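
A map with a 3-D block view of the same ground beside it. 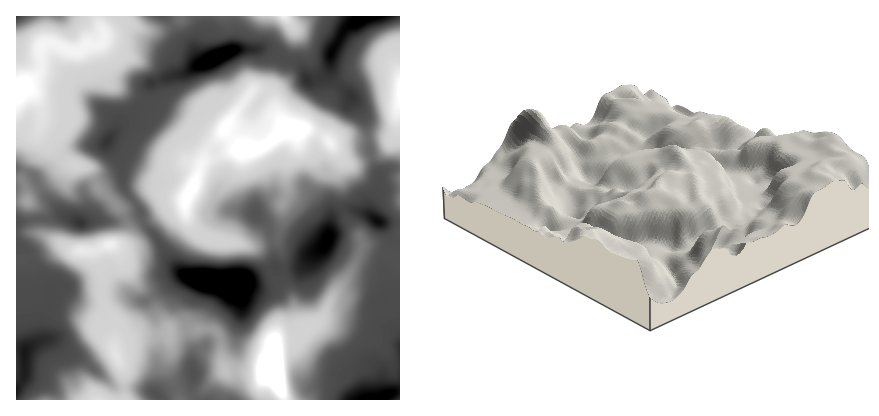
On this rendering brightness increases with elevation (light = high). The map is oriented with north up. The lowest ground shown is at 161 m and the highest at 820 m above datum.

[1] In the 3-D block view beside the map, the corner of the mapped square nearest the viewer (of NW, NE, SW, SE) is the NE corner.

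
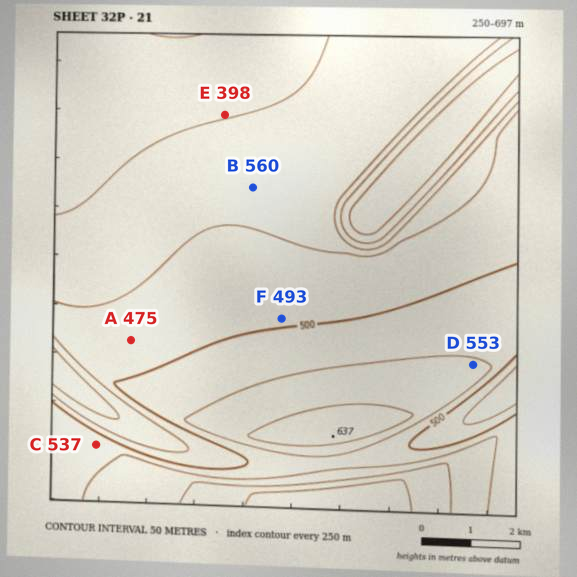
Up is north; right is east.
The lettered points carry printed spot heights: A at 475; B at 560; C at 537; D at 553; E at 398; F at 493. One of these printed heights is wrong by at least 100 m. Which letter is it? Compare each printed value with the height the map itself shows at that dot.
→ B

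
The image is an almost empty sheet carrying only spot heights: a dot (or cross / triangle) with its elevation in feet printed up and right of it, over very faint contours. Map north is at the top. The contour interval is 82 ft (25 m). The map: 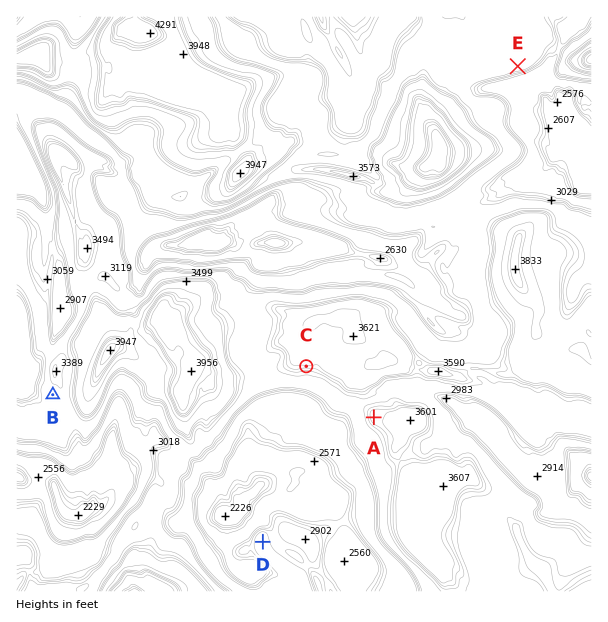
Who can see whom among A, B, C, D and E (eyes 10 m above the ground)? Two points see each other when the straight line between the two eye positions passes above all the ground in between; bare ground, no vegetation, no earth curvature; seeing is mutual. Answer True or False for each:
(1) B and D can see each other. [False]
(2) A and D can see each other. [True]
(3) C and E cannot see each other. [True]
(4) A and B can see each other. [False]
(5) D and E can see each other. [False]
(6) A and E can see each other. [False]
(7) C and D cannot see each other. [False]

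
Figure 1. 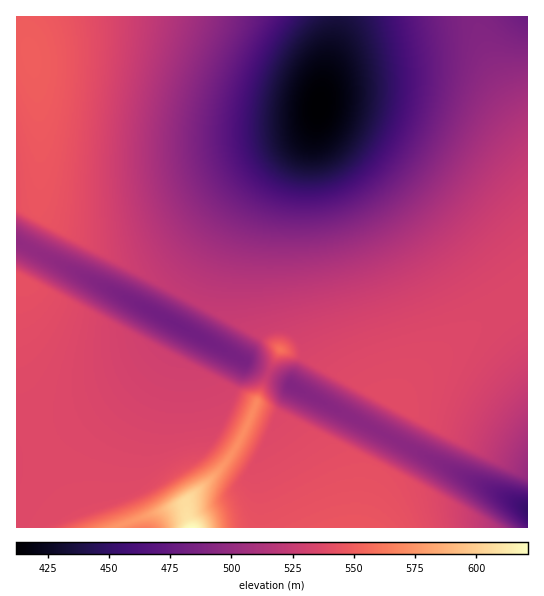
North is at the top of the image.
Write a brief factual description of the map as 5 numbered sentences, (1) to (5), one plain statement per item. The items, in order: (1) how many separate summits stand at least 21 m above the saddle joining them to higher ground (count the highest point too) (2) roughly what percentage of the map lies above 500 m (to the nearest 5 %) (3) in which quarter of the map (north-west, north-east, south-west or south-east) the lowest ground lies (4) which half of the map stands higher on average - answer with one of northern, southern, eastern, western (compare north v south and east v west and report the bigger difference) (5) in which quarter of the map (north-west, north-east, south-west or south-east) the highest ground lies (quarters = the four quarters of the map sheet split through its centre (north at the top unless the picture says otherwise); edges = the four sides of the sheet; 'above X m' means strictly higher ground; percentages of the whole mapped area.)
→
(1) 3 summits rise at least 21 m above their surroundings.
(2) Roughly 70 % of the ground is higher than 500 m.
(3) Look to the north-east quarter for the lowest ground.
(4) On average the southern half of the map is the higher ground.
(5) The highest ground is in the south-west quarter.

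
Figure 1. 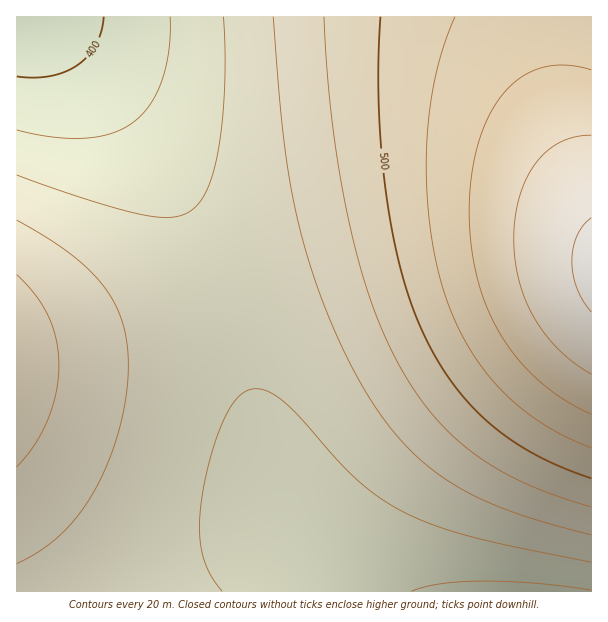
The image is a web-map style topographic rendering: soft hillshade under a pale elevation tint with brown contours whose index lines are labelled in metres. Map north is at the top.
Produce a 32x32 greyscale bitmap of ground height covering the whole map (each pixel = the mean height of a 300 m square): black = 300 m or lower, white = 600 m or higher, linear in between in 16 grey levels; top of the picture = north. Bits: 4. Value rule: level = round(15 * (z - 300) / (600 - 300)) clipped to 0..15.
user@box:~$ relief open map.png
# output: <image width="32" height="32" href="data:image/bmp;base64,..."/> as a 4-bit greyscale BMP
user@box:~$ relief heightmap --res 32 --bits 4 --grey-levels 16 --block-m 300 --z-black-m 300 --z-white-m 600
<image width="32" height="32" href="data:image/bmp;base64,Qk12AgAAAAAAAHYAAAAoAAAAIAAAACAAAAABAAQAAAAAAAACAAATCwAAEwsAABAAAAAAAAAAAAAAABEREQAiIiIAMzMzAERERABVVVUAZmZmAHd3dwCIiIgAmZmZAKqqqgC7u7sAzMzMAN3d3QDu7u4A////AIiIh3d3d3d3dmZmZmZmZmaIiIh3d3d3d3ZmZmZmZnd3iIiId3d3d3d3Znd3d3d3d4iIiHd3d3d3d3d3d3d3iIiIiIiHd3d3d3d3d3d4iIiZmIiIh3d3d3d3d3d4iImZmZmIiId3d3d3d3d4iImZmqqZmIiId3d3d3d3iIiZmqqrmZiIiHd3d3d3eIiJmaqru5mZiIh3d3d3d3iImZqqu7yZmYiId3d3d3eIiZmqu7zMmZmIiId3d3d4iImaqrvMzamZiIiHd3d3eIiZmqu8zN2ZmYiIh3d3d4iImaq7zM3dmZmIiId3d3eIiZqqu8zd3pmZiIh3d3d4iImaq7zN3e6ZmIiId3d3eIiZmqu8zd3umYiIh3d3d4iImaqrvM3e7piIiHd3d3eIiJmqu8zN3u6IiId3d3d3iImZqrvM3d7uiId3d3d3d4iJmaq7zN3e7od3d3d3d3iIiZmqu8zd3e53d3d3d3d4iImaqrvMzd3ud3dmd3d3eIiJmqq7zM3d3WZmZmZ3d3iImZqqu8zN3d1mZmZmZ3d4iJmaqrvMzN3dZmZmZmZ3eIiZmqq7vMzN3VVVVmZmd3iImZqqu7zMzMxVVVVmZnd4iJmaqru8zMzMVVVVZmZ3eIiZmqq7u8zMzFVVVVZmd3iImZqqu7u8zMxFVVVWZnd4iJmaqru7u8zL"/>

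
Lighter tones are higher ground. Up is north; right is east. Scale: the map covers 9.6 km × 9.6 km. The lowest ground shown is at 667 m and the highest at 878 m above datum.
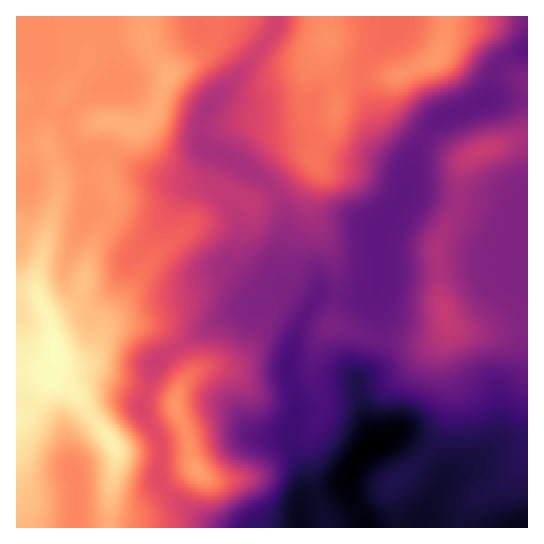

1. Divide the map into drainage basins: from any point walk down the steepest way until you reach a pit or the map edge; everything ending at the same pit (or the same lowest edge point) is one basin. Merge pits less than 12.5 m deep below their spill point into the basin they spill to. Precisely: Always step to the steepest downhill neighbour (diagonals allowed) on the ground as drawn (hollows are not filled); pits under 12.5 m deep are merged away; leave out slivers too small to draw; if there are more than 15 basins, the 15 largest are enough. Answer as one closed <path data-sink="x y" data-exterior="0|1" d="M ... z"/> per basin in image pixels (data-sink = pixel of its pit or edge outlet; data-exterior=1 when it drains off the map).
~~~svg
<path data-sink="373 445" data-exterior="0" d="M527 16l-511 1 0 401 2 1 9-8 24-38 29 25 12 20 20 24 4 8 0 15-7 38 0 25 419-1z"/><path data-sink="75 527" data-exterior="1" d="M51 373l-24 38-11 8 0 108 91 1 4-38 5-25-1-19-23-28-12-20z"/>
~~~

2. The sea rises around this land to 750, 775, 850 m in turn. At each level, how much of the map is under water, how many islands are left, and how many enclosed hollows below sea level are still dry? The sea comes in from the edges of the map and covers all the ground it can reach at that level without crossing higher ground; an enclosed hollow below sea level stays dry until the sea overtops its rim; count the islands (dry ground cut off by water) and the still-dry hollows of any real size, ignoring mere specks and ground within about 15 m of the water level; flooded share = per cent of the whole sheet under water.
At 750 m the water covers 34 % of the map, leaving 0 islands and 0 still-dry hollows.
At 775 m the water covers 48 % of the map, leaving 0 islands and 0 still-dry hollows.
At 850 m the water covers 93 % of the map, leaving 0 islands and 0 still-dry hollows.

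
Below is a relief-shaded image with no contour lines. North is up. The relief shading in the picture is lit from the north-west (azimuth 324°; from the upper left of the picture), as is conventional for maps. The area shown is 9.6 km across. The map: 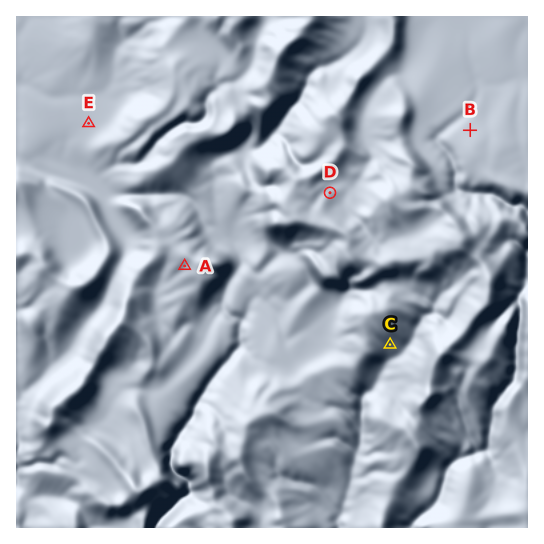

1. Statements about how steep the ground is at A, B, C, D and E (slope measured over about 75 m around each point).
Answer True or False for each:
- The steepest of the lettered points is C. True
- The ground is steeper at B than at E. True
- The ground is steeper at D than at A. False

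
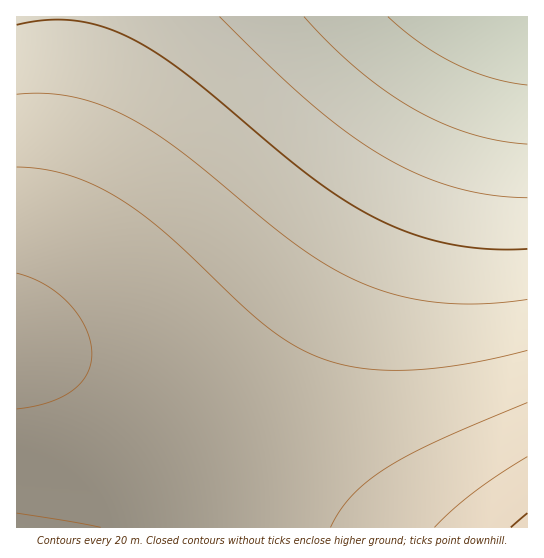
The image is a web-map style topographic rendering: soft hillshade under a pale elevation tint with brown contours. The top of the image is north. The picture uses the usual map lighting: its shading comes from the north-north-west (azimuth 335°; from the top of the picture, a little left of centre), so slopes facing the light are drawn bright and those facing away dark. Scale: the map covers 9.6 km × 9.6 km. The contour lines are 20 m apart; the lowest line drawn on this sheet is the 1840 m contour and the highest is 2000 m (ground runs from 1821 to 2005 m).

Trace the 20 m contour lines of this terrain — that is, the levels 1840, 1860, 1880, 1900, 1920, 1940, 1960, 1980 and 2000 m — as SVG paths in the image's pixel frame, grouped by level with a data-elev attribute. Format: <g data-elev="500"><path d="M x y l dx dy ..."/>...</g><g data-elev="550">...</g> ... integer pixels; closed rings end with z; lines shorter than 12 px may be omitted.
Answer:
<g data-elev="1840"><path d="M527 85l-36-7-36-14-34-21-33-26"/></g><g data-elev="1860"><path d="M527 144l-29-4-28-6-28-11-29-14-27-18-28-21-28-25-26-28"/></g><g data-elev="1880"><path d="M527 198l-37-3-36-8-36-13-35-18-34-22-37-29-40-36-52-52"/></g><g data-elev="1900"><path d="M527 249l-41 0-40-6-39-11-37-17-31-18-33-24-129-106-30-20-26-14-26-8-25-5-25 0-28 5"/></g><g data-elev="1920"><path d="M527 299l-44 5-41-1-39-6-36-12-32-15-33-21-32-24-86-71-26-19-25-15-30-14-28-9-29-4-29 1"/></g><g data-elev="1940"><path d="M17 513l84 14"/><path d="M527 350l-62 14-55 6-47-2-21-3-19-6-29-14-28-19-25-22-73-69-24-20-23-15-27-15-25-10-26-6-26-2"/></g><g data-elev="1960"><path d="M17 409l32-7 13-5 11-7 8-7 6-9 4-9 1-11-2-12-4-13-7-12-9-12-11-11-13-9-14-7-15-5"/><path d="M527 403l-89 38-51 26-19 14-16 14-12 15-9 17"/></g><g data-elev="1980"><path d="M527 457l-54 36-21 17-18 17"/></g><g data-elev="2000"><path d="M527 513l-16 14"/></g>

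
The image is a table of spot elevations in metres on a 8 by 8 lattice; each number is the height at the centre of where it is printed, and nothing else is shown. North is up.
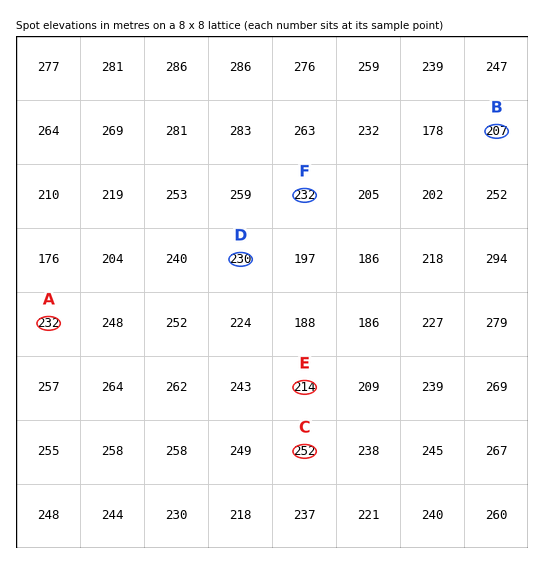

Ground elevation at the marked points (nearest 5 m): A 230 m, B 205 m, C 250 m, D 230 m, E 215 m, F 230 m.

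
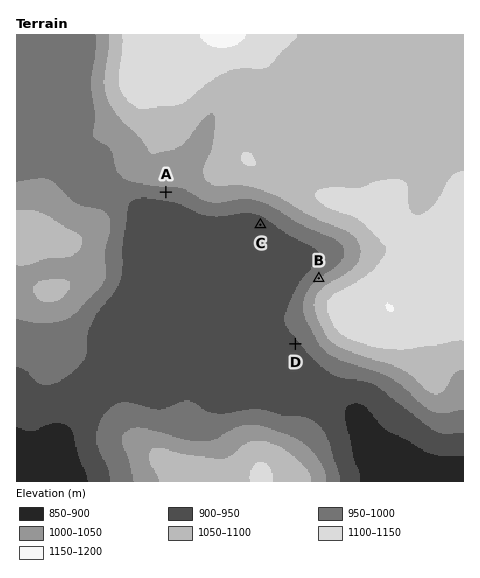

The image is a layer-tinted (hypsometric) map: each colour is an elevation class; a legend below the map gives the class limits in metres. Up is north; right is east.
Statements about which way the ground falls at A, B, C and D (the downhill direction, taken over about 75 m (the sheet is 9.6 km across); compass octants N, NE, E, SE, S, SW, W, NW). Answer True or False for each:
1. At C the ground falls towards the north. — False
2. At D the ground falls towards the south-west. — True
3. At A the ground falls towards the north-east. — False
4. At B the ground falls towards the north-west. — True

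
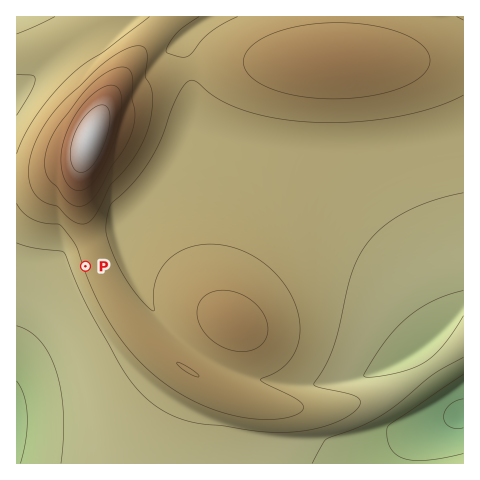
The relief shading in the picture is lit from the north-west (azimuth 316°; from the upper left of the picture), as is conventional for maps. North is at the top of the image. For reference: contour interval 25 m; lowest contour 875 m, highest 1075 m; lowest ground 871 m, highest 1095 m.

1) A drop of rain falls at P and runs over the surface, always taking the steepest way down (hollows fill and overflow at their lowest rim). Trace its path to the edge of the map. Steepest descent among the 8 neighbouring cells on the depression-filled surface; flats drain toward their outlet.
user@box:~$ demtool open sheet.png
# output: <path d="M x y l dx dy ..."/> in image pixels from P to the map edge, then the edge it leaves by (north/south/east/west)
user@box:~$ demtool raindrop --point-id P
<path d="M85 266l-18 0-40 40-3 17-3 5 0 4-4 10"/>
exit: west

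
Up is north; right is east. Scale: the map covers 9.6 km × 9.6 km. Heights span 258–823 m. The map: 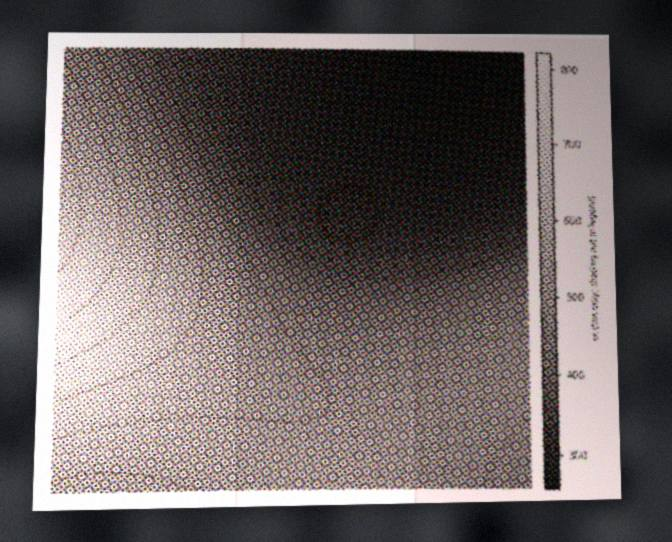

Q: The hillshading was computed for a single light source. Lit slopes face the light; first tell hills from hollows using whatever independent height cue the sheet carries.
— S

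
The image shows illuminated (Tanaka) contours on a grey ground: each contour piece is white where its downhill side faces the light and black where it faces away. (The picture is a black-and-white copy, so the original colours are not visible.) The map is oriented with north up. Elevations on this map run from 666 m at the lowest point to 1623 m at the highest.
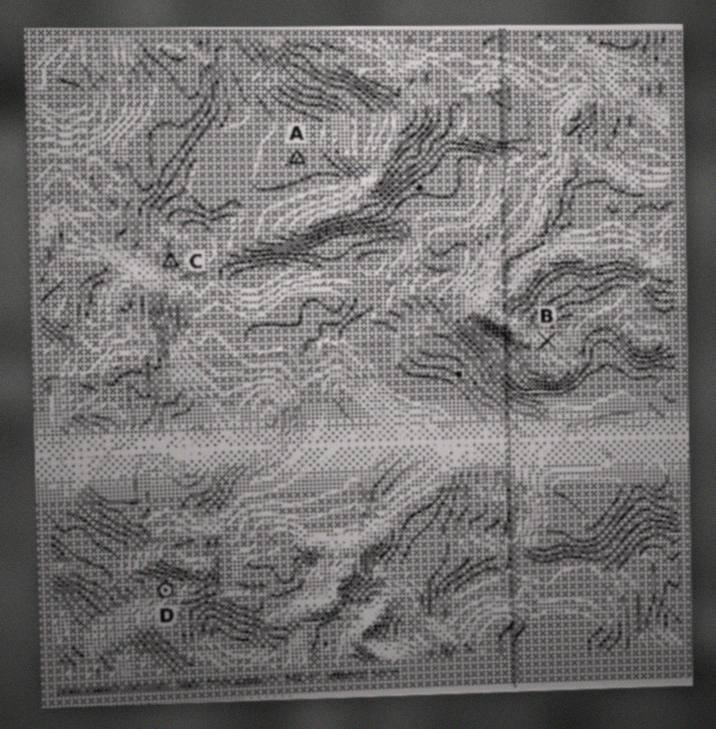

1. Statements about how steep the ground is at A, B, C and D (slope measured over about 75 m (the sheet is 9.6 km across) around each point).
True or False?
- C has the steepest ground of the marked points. False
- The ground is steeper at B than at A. True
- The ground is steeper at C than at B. False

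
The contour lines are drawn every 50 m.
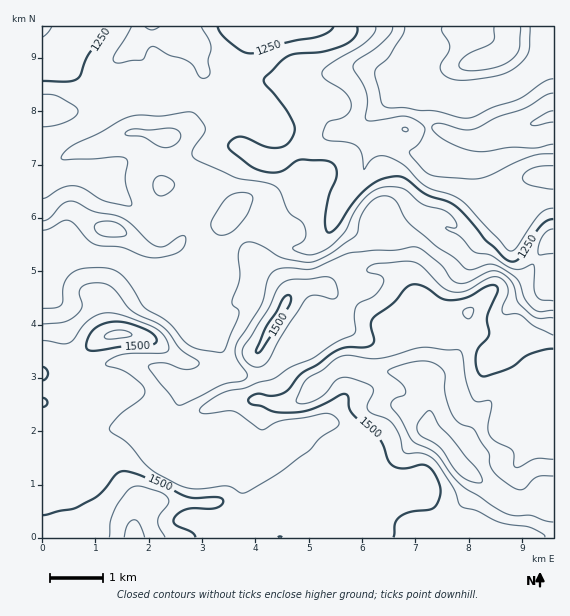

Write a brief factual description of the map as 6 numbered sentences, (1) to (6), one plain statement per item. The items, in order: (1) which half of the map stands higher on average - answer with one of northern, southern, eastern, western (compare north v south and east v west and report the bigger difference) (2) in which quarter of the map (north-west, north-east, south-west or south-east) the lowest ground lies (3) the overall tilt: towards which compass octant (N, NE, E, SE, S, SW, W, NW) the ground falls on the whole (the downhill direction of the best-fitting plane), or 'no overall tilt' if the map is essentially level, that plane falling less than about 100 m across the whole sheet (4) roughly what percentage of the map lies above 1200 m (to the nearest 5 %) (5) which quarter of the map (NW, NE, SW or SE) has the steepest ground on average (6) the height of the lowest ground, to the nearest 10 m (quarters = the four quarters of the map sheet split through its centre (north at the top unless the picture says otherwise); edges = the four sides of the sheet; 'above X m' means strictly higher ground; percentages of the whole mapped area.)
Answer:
(1) The southern half stands higher on average than the northern half.
(2) Look to the north-east quarter for the lowest ground.
(3) Overall the map slopes down towards the north.
(4) About 85 % of the map lies above 1200 m.
(5) Slopes are steepest in the north-east quarter.
(6) The lowest ground is at about 1060 m.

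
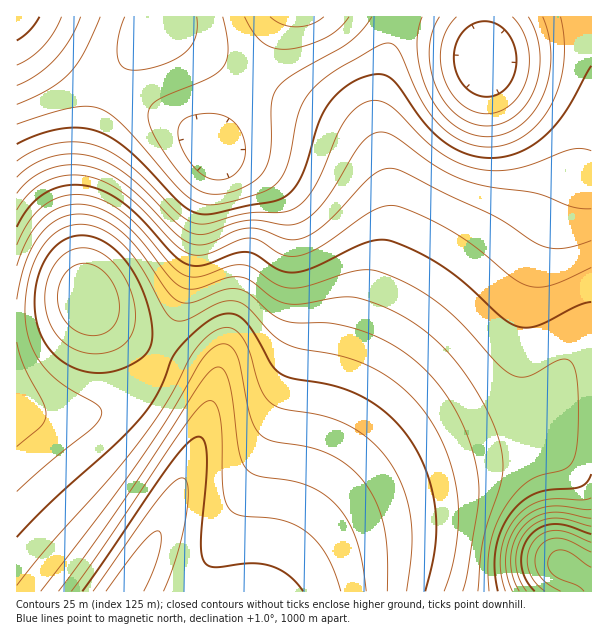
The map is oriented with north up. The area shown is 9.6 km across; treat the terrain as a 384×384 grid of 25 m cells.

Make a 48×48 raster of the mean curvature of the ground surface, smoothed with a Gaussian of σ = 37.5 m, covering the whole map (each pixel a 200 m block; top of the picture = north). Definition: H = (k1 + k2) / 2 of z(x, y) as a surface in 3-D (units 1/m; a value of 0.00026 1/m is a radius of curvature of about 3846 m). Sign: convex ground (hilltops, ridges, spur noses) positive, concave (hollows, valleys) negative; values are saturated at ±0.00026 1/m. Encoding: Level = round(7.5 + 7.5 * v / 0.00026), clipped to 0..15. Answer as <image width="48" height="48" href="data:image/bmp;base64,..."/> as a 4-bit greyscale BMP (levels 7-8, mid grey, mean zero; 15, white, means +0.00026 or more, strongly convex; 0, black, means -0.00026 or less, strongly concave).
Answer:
<image width="48" height="48" href="data:image/bmp;base64,Qk32BAAAAAAAAHYAAAAoAAAAMAAAADAAAAABAAQAAAAAAIAEAAATCwAAEwsAABAAAAAAAAAAAAAAABEREQAiIiIAMzMzAERERABVVVUAZmZmAHd3dwCIiIgAmZmZAKqqqgC7u7sAzMzMAN3d3QDu7u4A////AHZVVpzuuGVneIiIiIiIiIiIiJq7liACVXdlVXre2nVWeIiIiIiIiIiIiJq7gwAAFHdmVWi+7IZWZ4iIiIiIiIiIiJq6cQAABHd2VVed7adVZ4iIiIiIiIiIiJq6cQAABnd3ZVWL7sllVniIiIiIiIiIiJq7gwAAKHd3ZlVpztp1VniIiIiIiIiIiJm7piABW3d3dlVYvuyGVmeIiIiIiIiIiImruWRGrnd3d2VWnO2nVWeIiIiIiIiIiIiaqpma33d3d2VVi+7IZWd4iIiIiIiIiIiJmqq833d3d3ZVad7adVZ4iIiIiIiIiIiIiZq8zXd3d3ZVWL7rhlZ3iIiIiIiIiIiHeImrvHd3d3ZlV63sllVniIiIiIiIiIh3d3iaq3d3d3dlVozut1VneIiIiIiIiIh3d3iaqndmZmZlVXreyGVneIiIiIiIiIh3d3iaqmZmZmVURGnO2WVWeIiIiIiIiIh3d3iaqmZmZmZUM1i+6nVWd4iIiIiIiIh3d3iaqmd3d3ZlQzat64VWd4iIiIiIiIh3d3iaqnd3d3dmQySN7JZVZ4iIiIiIiIh3d3iaqniIiId2VDR8/aZVZ4iIiIiIiIh3d3eJqoiJmYiIdkR6/7hmZ3iIiIiIiIh3d3eJqomZmZqphlRp38lmd3iIiIiIiIh3d3eJqpmqq7uph1RoztlmeIiIiIiIiIh3d3eJqpqrzMu6l2RYvdl2Z4mIiIiIiIh3d3d4mpq8zMy6mGRXrNp1Z4mYiIiIiIh3d3d4mprMzMy6mGVGnMp1V4iZiIiIiIh3d3d3iZvM3cy7qGVFi7p1VniJmIiIiIh3d3d3iavMzcy7qGVFirp1VniJmYiIiIh3d3d3eKvMzMy6mGU0eruFRWeImYiIiIiHd3d3d6u8zMy6mGUzaauWVWeIiZiIiIiId3d2d6q7zMu6mGUzWd/ZZWeIiZiIiIiIh3d3Z5q7u7upmGU0at64VWeIiJiIiIiIiHd3dpqru7qph2UzR4mGVWd4iJmIiIiIiId3d5mqqqqZh2UzM0ZVVWd4iJmIiIiIiIiHd5maqpmYd2VDIiREVneIiJmIiJmZmYiId4mZmZmIdmVDIjRFZneIiJmJmZiImZmIh4iJmYiHdlVDM0VWZ3eIiZmZmYiIiJmYiHiIiIh3ZlVENFVmd3iIiZqZmId3eImZiHd4iHd2ZVVERmZnd4iImaqZmHZVZ4mZmHZ3d3dmZVVFZmZ3d4iJmaqph1VEVniZmIdmd3ZmZVVWZ3d3eIiJmqqphkMzNGiamYiHZmZmZmZ3d3d3iIiZmqqpdTMzM1eamXiIiHd3d3d3d3d4iIiZmqqoZDMzM0aJqWeIiIiIiIiIiIiIiIiJmaqoZDNEM0aJqWZ4iImZiIiIiIh3eIiJmaqoZDNVM0aJqWZ4iJmZmZmYiIh3d3iIiaqoZDNEM0aJqWZniJmZmZmZiId3d3d3eJqpdDMzM0aJqWZmeJmZmZmZmId3ZmZmeJqpdUMzM1eZqWZmd4iZqqmZmId2VVVmeJqphlQzNGeZmQ=="/>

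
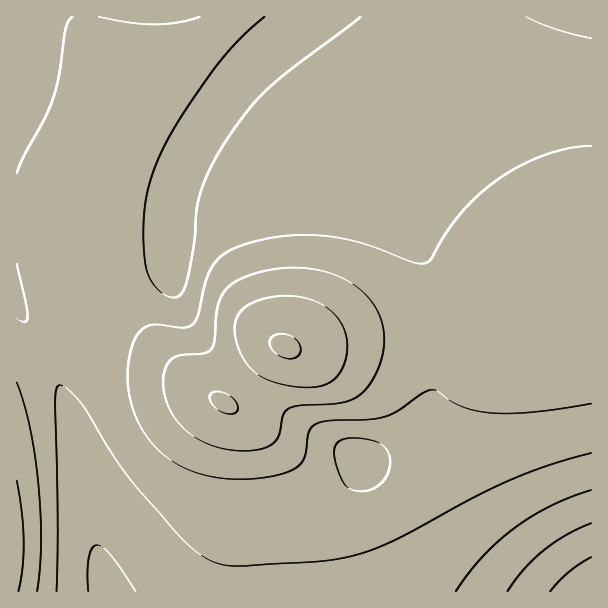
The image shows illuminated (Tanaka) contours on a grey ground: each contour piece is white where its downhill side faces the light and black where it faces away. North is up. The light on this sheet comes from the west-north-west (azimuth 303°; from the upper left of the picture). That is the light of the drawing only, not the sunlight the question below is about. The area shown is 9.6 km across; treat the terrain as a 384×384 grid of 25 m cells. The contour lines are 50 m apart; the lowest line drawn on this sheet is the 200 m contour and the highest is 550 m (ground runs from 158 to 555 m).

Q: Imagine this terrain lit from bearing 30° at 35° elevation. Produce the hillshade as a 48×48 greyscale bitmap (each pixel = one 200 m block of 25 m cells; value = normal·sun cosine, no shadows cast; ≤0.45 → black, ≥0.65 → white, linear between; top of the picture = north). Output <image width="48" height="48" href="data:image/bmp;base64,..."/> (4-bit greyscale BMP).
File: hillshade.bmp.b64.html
<image width="48" height="48" href="data:image/bmp;base64,Qk32BAAAAAAAAHYAAAAoAAAAMAAAADAAAAABAAQAAAAAAIAEAAATCwAAEwsAABAAAAAAAAAAAAAAABEREQAiIiIAMzMzAERERABVVVUAZmZmAHd3dwCIiIgAmZmZAKqqqgC7u7sAzMzMAN3d3QDu7u4A////AMzdy6mHZneIiZmZmZmZmZmZmZmZmYiId93dy6l3ZneImZmZmZmZmZmZmZmZmIiHd93dy6h2ZneImZmZmZmZmZmZmZiIiIh3dt7ty5h2Z3iImZmZmZmZmZmIiIiIiId3Zu7typdmZ3iJmZmZmZmZmYiIiIiIh3d2Zu7tyodmd4iIiIiJmZmZmZiIiIiId3dmZu7tyodmd3d3d3eIiImZmZmIiIiId3dmZe7tuYdmd3ZmZmZnd4maupmIiIiHd3ZmZe7tuXdmZmVVVVVWZ4ms3KmIiIiHd3ZmZe7tuXZmVVVERERFZ4rN7KiIiIiHd3ZmZu/sqHZlVUREMzRFaKvdyXd4iIiHd3dmZu/sqHZVVEQzMzRGebzKdUV4iIiHd3dmZv/cmHZVVEQzM0Voq7qFISRoiIiHd3d2Zv7bmGZVVEQzNFeKupYxATV4iIiId3d3Zv7bl2ZVVUREVom7p0IAE1aIiIiIh3d3d/7Kh2ZmVVVWeau5YxACRXiIiIiIiHd3d/7Kh3ZmZmZ4q8uFIAE1Z4iIiIiIiIh3d/25h3d3ZnibzLdCETVniZmZmIiIiIiIh+yph3d3d4rN23QiNGiZqqqZmYiIiIiIiNyYiIiIiazut0I0aJqru6qqmYiIiIiIiMqYiIiIms7shTRomrzMy7uqmZiIiIiIiLmIiIiZrO/aZFeazN3dzMu6qZmZmZmZmamHiImavf/HVXq83d7d3cy7qZmZmZmZmZh3iJmazv2WV6zd7u7u7dzLqZmZmZmZmYd4iJmr3/yGeb3u7//+7dzLqZmZmZmZmYd4iZmr3up2is3u///+7tzLqZmZmZmZmXeIiZmr3tlnm93u///+7dy7qZmZmZmZmXeImZmr3bhnq93u7u7u7dy6qZmZmZmaqniJmZqr3bhnq83d7u7t3cu6mZmZmZqqqoiJmZqrzKdnm8zN3d3dzLupmZmZmqqqqoiZmZqrzKdnmrvMzMzMu6qZmZmaqqqqqoiZmZqry6h3iaqru7u7qqmZmZmqqqqqqomZmZqru6h4iZmqqqqqqZmZmaqqqqqqqpmZmZmqu6mImZmZmZmZmZmZmqqqqqqqqpmZmZmqqqmYmZmZmZmZmZmZqqqqqqqqqpmZmZmaqqmZmZmZmZmZmZmaqqqqqqqqqpmZmZmZqpmZmZmZmZmZmZmqqqqqqqqqqpmZmZmZmZmZmZmZmZmZmZmqqqqqqqqqqpmZmZmZmZmZqqqZmZmZmZqqqqqqqqqqq5mZmZmZmZmZmqqqmZmZmaqqqqqqqqqqu5mZmZmZmZmJmqqqqpmZmaqqqqqqqqqqu5mZmZmZmZmYmaq7qqmZmaqqqqqqqqqru5mZmZmZmqmZiZq7uqqpmqqqqqqqqqq7u4iJmZmaqqqpiJq7u7qqqqqqqqqqqqq7u4iImZqqqqqqmIiru7uqqqqqqqqqqqu7u4iImaqru7u6mYiJq8u6qqqqqqqqqru7u4iJmqu7zMy7qYh4mry7qqqqqqqqqru7u4iJmqvMzMzLqYd3irzLqpqqqqqqq7u7vA=="/>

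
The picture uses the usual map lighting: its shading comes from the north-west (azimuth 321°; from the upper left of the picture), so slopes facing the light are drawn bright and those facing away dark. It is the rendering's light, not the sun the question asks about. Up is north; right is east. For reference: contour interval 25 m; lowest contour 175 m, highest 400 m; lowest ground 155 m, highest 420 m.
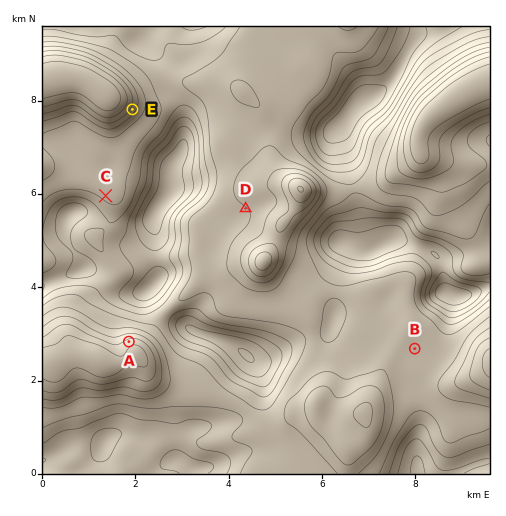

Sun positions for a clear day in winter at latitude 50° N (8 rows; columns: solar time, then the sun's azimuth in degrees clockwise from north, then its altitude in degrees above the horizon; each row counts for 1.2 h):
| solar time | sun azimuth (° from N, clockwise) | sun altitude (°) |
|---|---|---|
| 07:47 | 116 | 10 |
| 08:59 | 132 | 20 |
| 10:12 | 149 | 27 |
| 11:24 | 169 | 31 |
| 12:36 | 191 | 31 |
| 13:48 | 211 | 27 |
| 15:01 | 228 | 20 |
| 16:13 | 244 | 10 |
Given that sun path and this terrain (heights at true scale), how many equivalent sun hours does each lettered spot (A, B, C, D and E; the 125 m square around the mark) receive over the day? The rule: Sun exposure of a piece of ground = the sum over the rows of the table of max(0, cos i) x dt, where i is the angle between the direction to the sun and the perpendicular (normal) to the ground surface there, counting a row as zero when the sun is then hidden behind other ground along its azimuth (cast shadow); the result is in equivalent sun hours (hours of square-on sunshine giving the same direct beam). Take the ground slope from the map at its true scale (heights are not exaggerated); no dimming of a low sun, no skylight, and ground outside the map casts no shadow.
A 2.5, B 3.6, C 3.8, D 3.8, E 4.2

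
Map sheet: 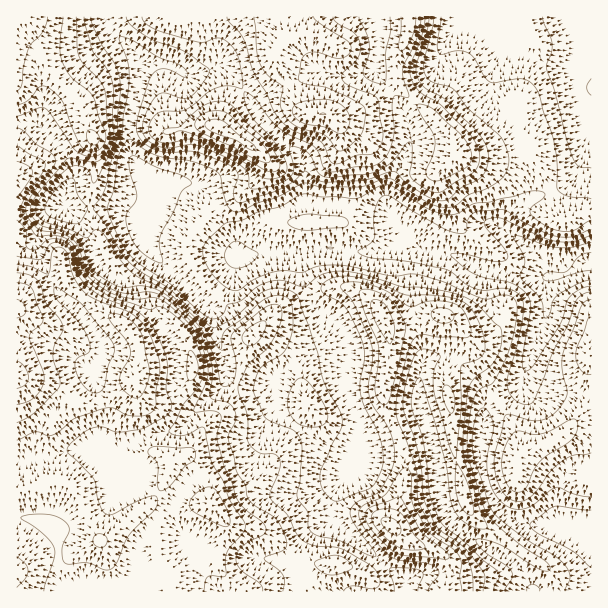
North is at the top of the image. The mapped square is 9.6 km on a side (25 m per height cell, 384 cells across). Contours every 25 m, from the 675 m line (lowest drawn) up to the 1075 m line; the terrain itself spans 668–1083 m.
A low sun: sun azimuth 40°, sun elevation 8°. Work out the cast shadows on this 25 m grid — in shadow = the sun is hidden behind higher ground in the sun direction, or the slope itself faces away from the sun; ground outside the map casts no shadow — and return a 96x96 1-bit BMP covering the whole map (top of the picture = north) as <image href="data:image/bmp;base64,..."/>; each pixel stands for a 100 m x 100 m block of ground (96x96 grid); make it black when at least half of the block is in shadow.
<image width="96" height="96" href="data:image/bmp;base64,Qk2+BAAAAAAAAD4AAAAoAAAAYAAAAGAAAAABAAEAAAAAAIAEAAATCwAAEwsAAAIAAAAAAAAA////AAAAAAAAAAAAAAAAAAAAAAAAAAAAAAAAAAAAAAAAAAAAAAAAAeAAAAAAAAAAAAAAB/gAAAAAAAAAAAAAD/4AAAAAAAAAAAAAP/wAAAAAAAAAAAAAf/AAAAAAAAAAAAAA/4AAAAAAAAAAAAAB/wAAAAAAAAAAAAAB/gAMAAAAAAAAAAAB/AA4AAAAAAAAAAAB+ABwAAAAAAAAAAAA4ADwAAAAAAAAAAAAAADg4AAAAAAAAAAAAAHB8AAAAAAAAAAAAAHB8AAAAAAAAAAAAAHB4AAAAAAAAAAAAAGDwAAAAAAAAAAAAAGDwAAAAAAAAAAAAAGDgAAAAAAAAAAAAAGBgAAAAAAAAAAAAAEBAAAAAAAAAAAAAAMAAAAAAAAAAAAAAAMAAAAAAAAAAAAAAAMAAAAAAAAAAAAAAAMAAAAAAAAAAAAAAAcAAAAAAAAAAAAAAAcAAAAAAAAAAAAAOAcAAAAAAAAAAAAAeA8AAAAAAAAAAAAAeA8AAAAAAAAAAAAAeA4AAAAAAAAAAAAAMA4AAAAAAAAAAAAAMAQAAAAAAAAAAAAAAAAAAAAAAAAAAAAAAAAAAAAAAAAAAAAAAAAAAAAAAAAAAAAAAAAAAAAAAAAAAAAAcAAAAAAAAAAAAAAA+AAAAAAAAAAAAAAB+AAAAAAAAAAAAAAB+AAAAAAAAIAAAAAB+AAAAAAAAYAAAAAB+AAAAAAAAQAAAAAD+AAAAAAAAAAAAAAD8AAAAAAAAAAAAAAD4AAAAAAAAAAAAAAD4AAAAAAAAAAAAAADwAAAAAAAAAAAAAADAAAAAAAAAAAAAAAAAAAAAAAAAAAAAAAAAAAAAAAAAAAAAAAAAAAAAAAAAAAAAAAAAAAAAAAAAAAAAAAAAAAAAAAAAAAAAAAAAAAAA8AAAAAAAAAAAAAAB/AAAAAAAAAAAAAAD/wAAAAAAAAAAAAAH/8AAAAAAAAAAAAAP/0AAAAAAAAAAOAAf+AAAAAAAAAAA/wA/gAAAAAAAAAAB/8B+AAAAAAAGAAAB/+HQAAAAAAAeAGAB/8AAAAAAAAD8MP+D/4AAAAAAAB/+EH/j/wAAAAAAAH//4H///gAAAABwAH//+H///AAAAAB4B///+D//4AAAAAA8D///8H8AAAAAAAA+D///8HwAAAAAAAA/D///4PwAAAAAAAA/D///g/4AAAAAAAA+D///B/4AAAAAAAA4B+P8B/4AAAAAAAAwB4PwD/4AAAAAAAAAAwGAD/wAAAAAAAAAAAAAH/AAAAAAAAAAAAAAHwAAAAAAAAAAAAAAHAAAAAAAAAAAAAAACAAAAAAAAAAAAAAAAAAAAAAAAAAAAAAAAAAAAAAAAAAAAAAAAAAAAAAAAAAAAAAAYAAAAAAAAAAAAAAAYAAAAAAAAAAAAAAAYAAAAAAAAAAAAAAAQAAAAAAAAAAAAAAAAAAAAAAAAAAAAAAAAAAAAAAAAAAAAwAAAAAAAAAAAAAAB4AAAAAAAAAAAAAABwAAAAAAAAAAAAAAAAAAAAAAAAAAAAAAAAAAAAAAAAAAAA="/>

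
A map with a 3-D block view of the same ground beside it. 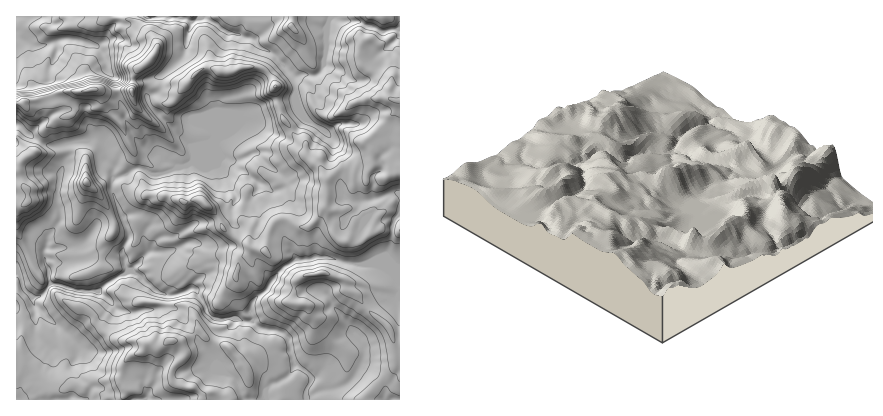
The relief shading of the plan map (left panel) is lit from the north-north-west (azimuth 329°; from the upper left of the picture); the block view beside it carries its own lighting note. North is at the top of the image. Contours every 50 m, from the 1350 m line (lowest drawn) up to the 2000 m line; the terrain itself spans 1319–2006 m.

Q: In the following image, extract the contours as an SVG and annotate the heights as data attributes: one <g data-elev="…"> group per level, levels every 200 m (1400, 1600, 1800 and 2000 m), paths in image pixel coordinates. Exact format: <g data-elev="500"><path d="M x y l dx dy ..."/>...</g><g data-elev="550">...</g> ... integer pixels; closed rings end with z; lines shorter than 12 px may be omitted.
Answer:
<g data-elev="1400"><path d="M16 300l4 8-1 4-3 1"/><path d="M16 252l4 3 11 29 7 6 6-1 4-5-4-22 0-5 2 7 5 4 0 10 1 4 26 7 10 1 12-2 2 2 0 4-4 1-6-2-16-1-20-6-6 2-7 16 13 20-16-7-4 7-2 0-3-6-7-18-8-6"/><path d="M52 16l-2 7-6 0-4 3 6 9 22 0 12 1 17 8 2 4-11 0-12-3-10 0-2 1-2 7-10 12-2-1-2-7-6 6-10 4-8 1-8 15"/></g><g data-elev="1600"><path d="M303 400l0-8 5-10 0-4-2-4-8-4-7 2-2-14-3-6 0-8-3-6-7-3-18-2-10-6-8-1-6 3-6 0-2-4-16-3-6-6-6-10-12-5-12 3 4 4-2 2-6 1-10 7-14 0-6 5-12 3-18 10 0 6 9 8-7 14-2 14 5 14 0 8"/><path d="M16 222l22-12 5-8 1-4-2-6 1-6-9-10-1-8 2-2 12-12-1-4-8-5-22-9"/><path d="M108 210l1-6-7-18-8-12-5-18-5-2-3 4-4 18-4 6 2 12 5 9 14-1z"/><path d="M16 114l14 11 9 1-1 7 6 4 8-3 24-4 8-12 2-1 19 3 11 9 12 22 4 4 4 1 1-4-3-15 8 2 4-4 8 0 20 7-7-20 6 0 2-8 18-12 5-4 6-8 24 0 22-6 4 2 2 2 0 8 10 8 6 15 1 13-7 9-9 5-1 2 4 4 0 2-6 3-8 8 3 9-9 2-6 14-10 2-8-1-18-11-10 4-14-2-22 3-10-6-7 11 0 6 5 8 22 6 12 15 10-1 10-4 4 2 1 2-5 8 14 4 7 6 3 4-2 8 3 8-1 12-11 24 4 12 3 3 8 2 20-5 9-10 7-4-3 10 1 8 4 8 27 8 5 8 2 14 4 8 17 18-6 12 1 10"/><path d="M219 16l12 10 11-1 4 5 12 6 2 8 10 8-10-2-9-6-25-3-15-13-7-2-4 1-4 2-8 17-2 3-3-7 0-16-7-2-6 1-10-2-14-1-8-3-10-1-3 2 6 4-5 6 5 14-1 2-6 0-5 16 5 16-1 2-1 2-8 2-14-5-10-1-56 16-18 1"/></g><g data-elev="1800"><path d="M164 344l10 0 4-4-4-2-8 0-1 2z"/><path d="M393 342l2 0-1-8-3-10-13-10-8-3 2 5 13 12z"/><path d="M308 314l4-2 3-8-8-5-9-3-2-8 2-2 11-6 15-1 14 4 2 3 0 6 1 2 21 10 0-10-7-8 1-4-2-2-8-5-18-7-8-1-20 4-6 3-3 6 1 8-1 4-10 10 11 8 12 1z"/><path d="M268 258l2 0 1-4-3-6-4-1-3 3 0 2z"/><path d="M400 220l-4 4-1 8 1 4 4 2"/><path d="M207 210l5 0 0-2-8-12-6 0-7 4z"/><path d="M183 204l3 1 2-3-8-3-1 1z"/><path d="M141 112l1 0-3-10-2-16-3-2-4 0-5 4 0 4 7 15z"/><path d="M79 96l23 0 3-2 0-6-3-3-8-1-23 6 2 4z"/><path d="M271 92l5 0 5-4 1-2-2-4-6-2-2 2-3 6z"/><path d="M191 78l3 0 10-10-3 0-7 4z"/><path d="M218 76l14 0 22-10-14-2-14 2-10 0-5 2 0 2z"/><path d="M136 74l6-2 12-8 5-12 1-6-1-2-3 0-14 17-9 5 0 4z"/><path d="M400 39l-2-1-4-5-12 3-6-4-16-6-6 2-7 8-2 6 3 6-1 12 6 16 3 5-8 2-2 5-8 2 0 8-11 20 5 3 20-1 6 2 1 2-3 3-12 2 3 15-1 8-12 9-6 0-2-7-4-4-12 0-2-9-2-1-3 2-4 12 2 4 12 14 2 12-3 8 0 24-4 5-8 7 8 3 10-4 10 13 8 9 8 3 14-1 14-9 17-8 3-16 4-6 3-10-1-4-4-6 2-2 4 0"/><path d="M295 34l3 0 0-4-5-6-3-1-2 3 0 2z"/><path d="M360 16l6 6 7 2 9 4 14-2 4-5"/></g><g data-elev="2000"><path d="M400 97l-10 0-2 1 4 4 8 1"/></g>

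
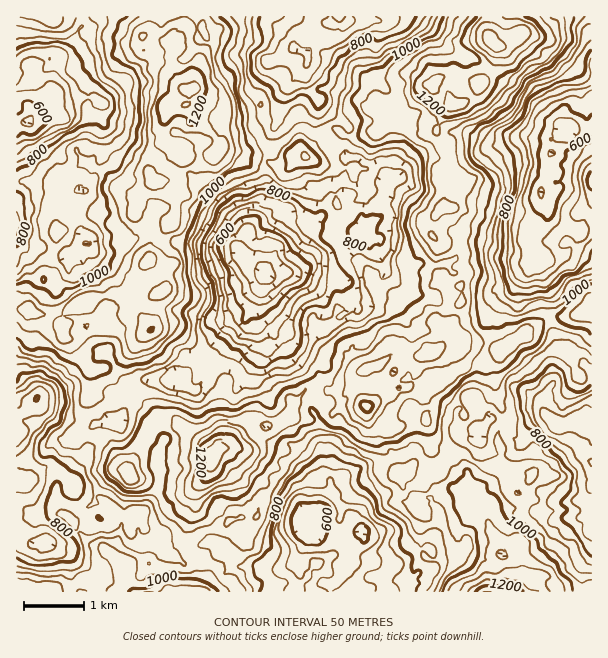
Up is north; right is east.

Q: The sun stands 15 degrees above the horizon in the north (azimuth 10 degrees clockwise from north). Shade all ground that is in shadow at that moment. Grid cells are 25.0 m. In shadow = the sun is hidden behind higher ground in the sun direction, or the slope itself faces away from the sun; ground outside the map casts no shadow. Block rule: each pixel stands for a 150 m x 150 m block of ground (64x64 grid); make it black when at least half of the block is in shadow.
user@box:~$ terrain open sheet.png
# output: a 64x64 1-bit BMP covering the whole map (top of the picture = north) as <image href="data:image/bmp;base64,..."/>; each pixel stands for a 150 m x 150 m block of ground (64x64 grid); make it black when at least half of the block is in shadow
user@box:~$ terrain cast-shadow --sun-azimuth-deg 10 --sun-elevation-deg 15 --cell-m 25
<image width="64" height="64" href="data:image/bmp;base64,Qk0+AgAAAAAAAD4AAAAoAAAAQAAAAEAAAAABAAEAAAAAAAACAAATCwAAEwsAAAIAAAAAAAAA////AAAAAAABAAAAAAAAAAAAAAAgAAAAAAAAAAAEAAAAQABgACAAAAAAACAAMAAAHgAMgAHIAAA+GP4AD/9gABx8/AAf/gAAAH//A//wAAAAf3/D/2AAAAB/P8f/gAAAAP4Px//AADAB+AcH/wAAAH8ABGP/AAAAPgABA/+AAAAeAAAAf+AAAAgAAAd//AAAAADAB/88AADgAAAB/wQADvgAAAAPAAwe+YAAAAAAiBf8AAAAABHw5/wOAAAAAPH3/g+AAAAAc/j+H+AAAIY3+P4f4AAADgf//E/gAAAAAO+e8+AAAAAAz4BjwAAAAAAfwAAAAAAAAB8BAAAAAAAAAAAA1AAAAAAAAADAAAAAAAAAAAAAAAAAAAAAABwAAAAAAAAAP4AAAAAAAAH/wAcAAAAAB//gDwAAEAAH/+AMAAABwM//gBgAAAHMB/8AAAAAAAgH/wAAAAAAAAf/4gAAAAABl//AAAAAgAMH/4QAAAEBAAf/6PAAAAAAJ/vh+AAAAAB3AYP4AAAAAAAAB/wQYAAAAAAP/D/gAAAAAAP8//wAAHAAAAH//iAAYAACD//+YEAgAAYP//5gYAAAAB4P//z4AAAADA//fPwAAAAAB/98fgAAAAAH/PgcAAAAAB/8/IYAOAAAPtz8AAAwAAA4/PwAAAAAAADA+AAAAQAAAADhgAAAAAAAAA=="/>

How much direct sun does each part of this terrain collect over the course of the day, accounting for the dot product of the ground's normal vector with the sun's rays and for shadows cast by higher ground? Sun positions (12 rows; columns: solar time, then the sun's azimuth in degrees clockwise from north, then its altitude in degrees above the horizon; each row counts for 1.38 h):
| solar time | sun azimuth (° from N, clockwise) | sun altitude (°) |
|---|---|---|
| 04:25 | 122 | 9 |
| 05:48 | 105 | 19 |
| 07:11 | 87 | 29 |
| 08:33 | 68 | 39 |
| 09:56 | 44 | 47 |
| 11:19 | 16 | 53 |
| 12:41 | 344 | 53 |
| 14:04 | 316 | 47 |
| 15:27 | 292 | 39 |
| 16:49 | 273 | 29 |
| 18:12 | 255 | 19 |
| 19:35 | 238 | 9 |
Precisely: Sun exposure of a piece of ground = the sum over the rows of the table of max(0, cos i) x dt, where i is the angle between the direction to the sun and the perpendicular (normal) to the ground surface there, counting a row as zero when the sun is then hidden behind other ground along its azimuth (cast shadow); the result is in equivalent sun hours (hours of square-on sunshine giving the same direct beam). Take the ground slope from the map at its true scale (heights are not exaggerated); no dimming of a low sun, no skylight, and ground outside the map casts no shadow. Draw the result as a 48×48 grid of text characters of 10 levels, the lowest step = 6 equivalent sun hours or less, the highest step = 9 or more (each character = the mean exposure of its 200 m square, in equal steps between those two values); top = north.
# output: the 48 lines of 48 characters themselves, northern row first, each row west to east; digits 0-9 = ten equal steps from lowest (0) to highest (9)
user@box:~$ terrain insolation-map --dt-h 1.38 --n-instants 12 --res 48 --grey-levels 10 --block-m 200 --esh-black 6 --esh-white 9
555655578998999899877554676677788988899999888864
641137788888997786778655678888888889887898778765
311146677788778975543345688897888898752686445334
356777666447878977862477567898889999985335232035
786677664257999878878776778899988999999752100267
464446414767899888789868887788876888888754000123
457766435768877588788878847899986568986431100224
557867676677877778786789778768887445653222322357
467778778767757787777778888766888874100001355525
789889878877675788887789987878767887643323466666
988988888877898788787899986554333358875688856888
999978888888788875678888887753324567878888855588
999987798989754652467785468887444679898988654568
988876789878887642424355446665556667887887545657
578877767876788620021114777656688778876765433655
678888977886575311004323568866688889977754764777
788978777778986443211576777753567887667645687666
768974567678764323213136888667766787676565568765
886655577788654320032002468787676468876664567888
988557867899997664301231336898788645687644655578
899778988887886776643212477789878766888754657778
998778999877877875675455888668887888886766678878
987788999989878875666788888877898778876677888888
998889888887556665687789988986788887877888888899
789976688888764446778888988888889999867888898888
567886787789877676788887888989998889888789986555
676788655875246888788877789998998889989999765535
465356656653346898888888898988998998877896336764
213457886323357888888998888899977755666764444676
511257876433256789789988988887578756756742533488
300136766777676688789999998777888788414653244565
114568877789898788898889777789985774365678646640
677776665799988898898778778777567886587678764524
778888766788888999988876866444688776667778885367
688998888886578989988755532345775657775888988798
888766789985678999987545544424435677988788898889
875545789985677786665666555423678877898878999988
656664778986576654545663354346898877999889999886
678965423677888634655622576875678889999986777667
888888730016876402447421326754568988888887665668
898898884214655345578532024534668886788889877778
887798668776666678887445666653223787778988887778
773367898887665567784475766654235646757899998897
755337999887777676766888777877887557756789888898
788766789989888987655788998888865777677878889888
888987768878988898655778887788777667888888999888
989999887779998998988898867898887678989999888898
889986888889999999987888788888778788998999988888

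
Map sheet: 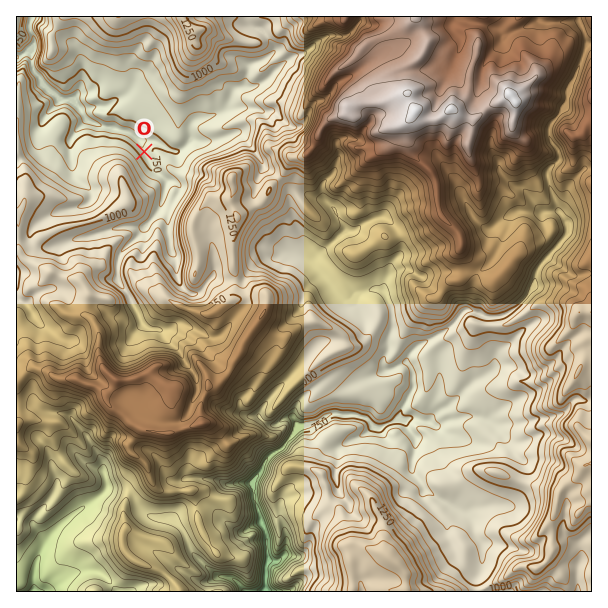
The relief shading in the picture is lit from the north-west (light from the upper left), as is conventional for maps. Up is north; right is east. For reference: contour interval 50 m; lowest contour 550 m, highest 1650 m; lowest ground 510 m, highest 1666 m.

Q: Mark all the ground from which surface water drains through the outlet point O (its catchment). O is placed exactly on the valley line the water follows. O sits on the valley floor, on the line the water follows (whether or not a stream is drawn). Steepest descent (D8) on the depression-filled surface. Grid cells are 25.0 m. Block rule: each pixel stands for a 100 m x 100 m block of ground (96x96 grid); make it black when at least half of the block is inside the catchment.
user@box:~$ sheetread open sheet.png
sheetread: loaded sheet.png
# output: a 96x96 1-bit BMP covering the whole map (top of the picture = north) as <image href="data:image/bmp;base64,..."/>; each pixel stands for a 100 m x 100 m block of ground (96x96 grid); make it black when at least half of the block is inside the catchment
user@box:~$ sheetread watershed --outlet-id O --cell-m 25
<image width="96" height="96" href="data:image/bmp;base64,Qk2+BAAAAAAAAD4AAAAoAAAAYAAAAGAAAAABAAEAAAAAAIAEAAATCwAAEwsAAAIAAAAAAAAA////AAAAAAAAAAAAAAAAAAAAAAAAAAAAAAAAAAAAAAAAAAAAAAAAAAAAAAAAAAAAAAAAAAAAAAAAAAAAAAAAAAAAAAAAAAAAAAAAAAAAAAAAAAAAAAAAAAAAAAAAAAAAAAAAAAAAAAAAAAAAAAAAAAAAAAAAAAAAAAAAAAAAAAAAAAAAAAAAAAAAAAAAAAAAAAAAAAAAAAAAAAAAAAAAAAAAAAAAAAAAAAAAAAAAAAAAAAAAAAAAAAAAAAAAAAAAAAAAAAAAAAAAAAAAAAAAAAAAAAAAAAAAAAAAAAAAAAAAAAAAAAAAAAAAAAAAAAAAAAAAAAAAAAAAAAAAAAAAAAAAAAAAAAAAAAAAAAAAAAAAAAAAAAAAAAAAAAAAAAAAAAAAAAAAAAAAAAAAAAAAAAAAAAAAAAAAAAAAAAAAAAAAAADAAAAAAAAAAAAAAA/4AAAAAAAAAAAAAB/+AAAAAAAAAAAAAD/+AAAAAAAAAAAAAP/+AAAAAAAAAAAAAf/+AAAAAAAAAAAAAf/+AAAAAAAAAAAAAP//AAAAAAAAAAAAAP//gAAAAAAAAAAAAP//wAAAAAAAAAAAAf//4AAAAAAAAAAAA///8AAAAAAAAAAAA///8AAAAAAAAAAAA///+AAAAAAAAAAAA///+AAAAAAAAAAAA////AAAAAAAAAAAA////gAAAAAAAAAAA////gAAAAAAAAAAB////wAAAAAAAAAAD////4AAAAAAAAAAH////4AAAAAAAAAAH////8AAAAAAAAAAD////8AAAAAAAAAAD///+AAAAAAAAAAAD///+AAAAAAAAAAAH///+AAAAAAAAAAA////+AAAAAAAAAAH////8AAAAAAAAAAf////8AAAAAAAAAA/////8AAAAAAAAAA/////8AAAAAAAAAAf////8AAAAAAAAAAP////8AAAAAAAAAAH////8AAAAAAAAAAB////+AAAAAAAAAAAH///+AAAAAAAAAAAA///+AAAAAAAAAAAAP//8AAAAAAAAAAAAD//8AAAAAAAAAAAAD//8AAAAAAAAAAAAD//AAAAAAAAAAAAAD/+AAAAAAAAAAAAAD/8AAAAAAAAAAAAAD/wAAAAAAAAAAAAAD/AAAAAAAAAAAAAAB+AAAAAAAAAAAAAAA8AAAAAAAAAAAAAAAAAAAAAAAAAAAAAAAAAAAAAAAAAAAAAAAAAAAAAAAAAAAAAAAAAAAAAAAAAAAAAAAAAAAAAAAAAAAAAAAAAAAAAAAAAAAAAAAAAAAAAAAAAAAAAAAAAAAAAAAAAAAAAAAAAAAAAAAAAAAAAAAAAAAAAAAAAAAAAAAAAAAAAAAAAAAAAAAAAAAAAAAAAAAAAAAAAAAAAAAAAAAAAAAAAAAAAAAAAAAAAAAAAAAAAAAAAAAAAAAAAAAAAAAAAAAAAAAAAAAAAAAAAAAAAAAAAAAAAAAAAAAAAAAAAAAAAAAAAAAAAAAAAAAAAAAAAAAAAAAAAAAAAAAAAAAAAAAAAAAAAAAAAAAAAAAAAAAAAAAAAAAA="/>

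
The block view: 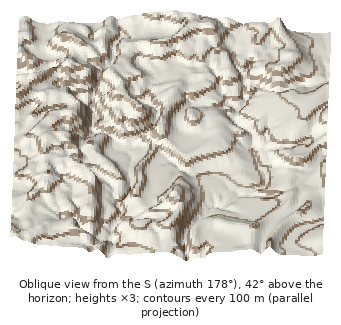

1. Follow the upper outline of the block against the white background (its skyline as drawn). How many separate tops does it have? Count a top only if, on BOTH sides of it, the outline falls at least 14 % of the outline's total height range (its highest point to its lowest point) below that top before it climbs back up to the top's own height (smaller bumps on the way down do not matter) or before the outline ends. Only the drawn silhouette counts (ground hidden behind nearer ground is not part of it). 0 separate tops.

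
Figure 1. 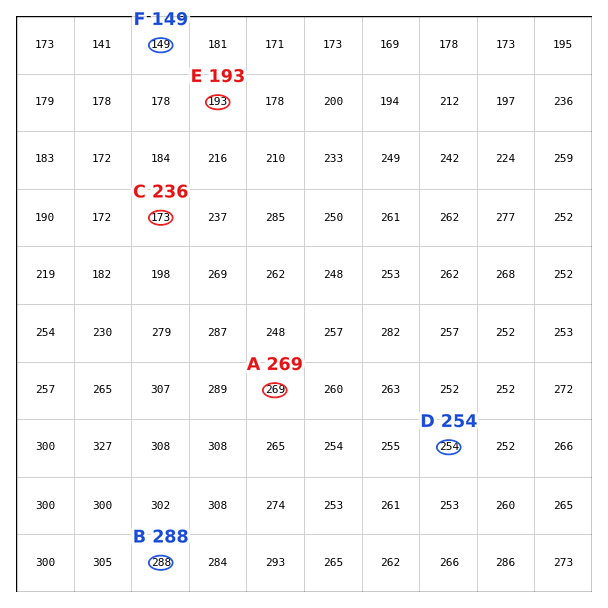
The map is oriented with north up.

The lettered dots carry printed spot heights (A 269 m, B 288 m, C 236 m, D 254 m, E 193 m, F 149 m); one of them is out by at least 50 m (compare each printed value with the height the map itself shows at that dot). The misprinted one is C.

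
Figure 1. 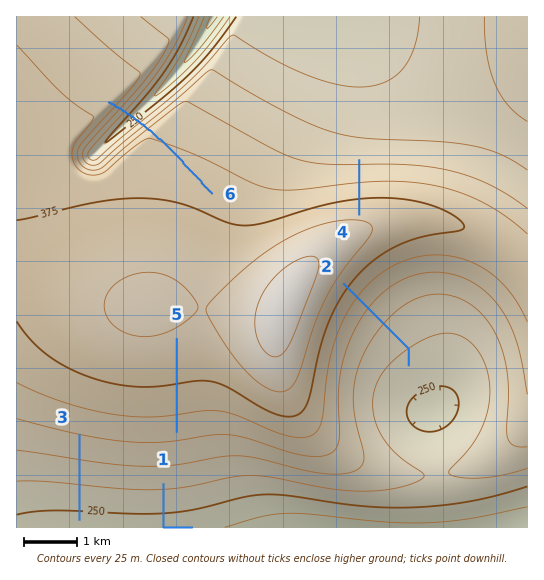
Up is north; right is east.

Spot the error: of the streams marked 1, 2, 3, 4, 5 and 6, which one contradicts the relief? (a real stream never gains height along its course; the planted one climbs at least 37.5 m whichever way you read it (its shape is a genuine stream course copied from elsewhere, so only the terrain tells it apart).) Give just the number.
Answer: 6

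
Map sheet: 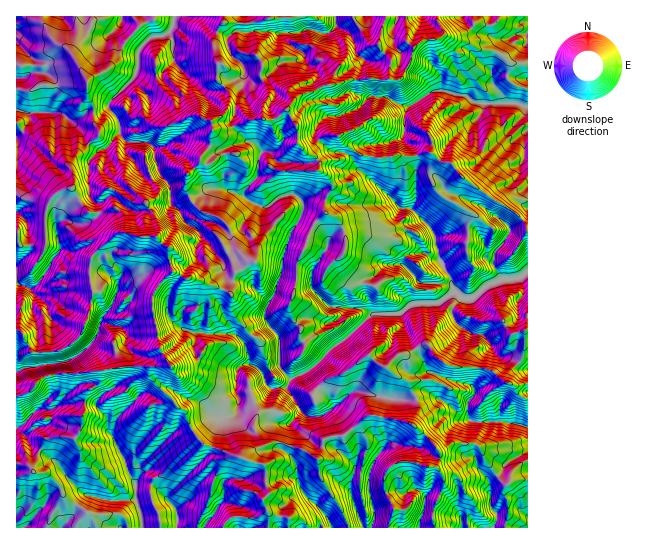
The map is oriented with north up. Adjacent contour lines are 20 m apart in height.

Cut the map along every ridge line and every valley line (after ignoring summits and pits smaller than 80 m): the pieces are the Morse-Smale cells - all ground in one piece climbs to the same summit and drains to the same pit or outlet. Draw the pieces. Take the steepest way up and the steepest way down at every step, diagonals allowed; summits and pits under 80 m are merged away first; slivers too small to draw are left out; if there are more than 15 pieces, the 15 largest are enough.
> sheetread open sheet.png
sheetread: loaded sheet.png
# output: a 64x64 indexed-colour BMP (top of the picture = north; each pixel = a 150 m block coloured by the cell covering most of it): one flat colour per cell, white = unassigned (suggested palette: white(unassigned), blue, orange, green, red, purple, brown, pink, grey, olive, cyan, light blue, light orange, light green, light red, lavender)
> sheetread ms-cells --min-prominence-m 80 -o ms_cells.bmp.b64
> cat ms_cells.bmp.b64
<image width="64" height="64" href="data:image/bmp;base64,Qk12CAAAAAAAAHYAAAAoAAAAQAAAAEAAAAABAAQAAAAAAAAIAAATCwAAEwsAABAAAAAAAAAA////ALR3HwAOf/8ALKAsACgn1gC9Z5QAS1aMAMJ34wB/f38AIr28AM++FwDox64AeLv/AIrfmACWmP8A1bDFADMzMzMzMzMzMzMzMzMzMzMAAAAACZmZkAAA/////wAAMzMzMzMzMzMzMzMzMzMzMwAAAAAJmZmQAAD/////AAAzMzMzMzMzMzMzMzMzMzMwAAAAAAmZmZAAAP////8AADMzMzMzMzMzMzMzMzMzMzAAAAAAmZmZkAAAD///8AAAMzMzMzMzMzMzMzMzMzMzMwAAAAmZmZkAAAAP///wAAAzMzMzMzMzMzMzMzMzMzMwAAAACZmZmQAAAA////AAADMzMzMzMzMzMzMzMzMzMzAAAACZmZmZAAAAD////wAAMzMzMzMzMzMzMzMzMzMzMAAAAJmZmZmQAAAP////AADu4zMzMzMzMzMzMzMzMzAAAAAAmZmZmZmZmZ////AAAO7jMzMzMzMzMzMzMzMREAAAAACZmZmZmZmZn///AAAA7uMzMzMzMzMzMzMzEREREQAAAJmZmZmZmZkAD/AAAADu7u7jMzMzMzMzMzEREREREQAAAAmZmZmZkAAAAAAAAO7u7u4zMzMzMzMzERERERERAAAAAJmZmZkAAAAAAAAA7u7u7jMzMzMzMzEREREREREQAAAACZmZAAAAAA3d3d3u7u7uMzMzMzMzMREREREREREREAAAAAAAAAAN3d3d3e7u7u7jMzMzMzMRERERERERERERAAAAAAAAAN3d3d3d7u7u7uMzMzMzMREREREREREREREQAAEREdDd3d3d3dBm7u7u4zMzMzMREREREREREREREREREREd3d3d3d3dAGZu7u7uMzMzMRERERERERERERERERERER3d3d3d3dERZmZmZm4zMzMxEREREREREREREREREREd3d3d3d3dERFmZmZmZmZmZmZhERERERERERERERERER3d3d0REREREWZmZmZmZmZmZmEREREREREREREREREREd3dERERERERZnd3ZmZmZmZmABEREREREREREREREREREd0RERERERFnd3d2ZmZmZmYAAREREREREREREREREREREREREREREXd3d3dmZmZmZgABERERERERERERERERERERERERERERd3d3d3ZmZmZgAAARERERERERERERERERERERERERERF3d3d3dmZmZmAAABEREREREREREREREREREREREREREXd3d3d2ZmZmYAAAARERERERERERERERERERERERERERd3d3d3ZmZmZgAAABERERERERERERERERERERERERERF3d3d3d2ZmZmAAAAEREREREREREREREREREREREREREXd3d3d2ZmZmZgAAASIhERERERERERERERERERERERERd3d3d3ZmZmZmYAIiIiERERERERERERERERERERERERF3d3d3dmZmZmZiIiIiIhEREREREREREREREREREREREXd3d3d2ZmZmZmIiIiIiIRERERERERERERERERERERERd3d3d3dmZmZmYiIiIiIRERERERERERERERERERERERFyInd3d3ZmZmYiIiIiIRERERERERERERERERERERERESIid3d3d2ZiIiIiIiIhERERERERERERERERERERERERIiJ3d3d3IiIiIiIiIiEREREREREREREREREREREREREiInd3d3ciIiIiIiIiERERERERERERERERERERERERFCIid3dyIiIiIiIiIRERERERERERERERERERERERERFEIiJ3dyIiIiIiIiIRERERqhEREREaqhERERERERERFEQiIid3IiIiIiIoiBEREaqqqhqqqqqqqqERERERERRERCIiIiIiIiIiIiiKqqqqqqqqqqqqqqqhERERERERREREIiIiIiIiIiIiKIqqqqqqqqqqqqqqqhEREREREUREREQiIiIiIiIiIiKIiKqqqqqqqqqqqqqhEREREREURERERCIiIiIiIiIiIoiIiqqqqqpVVVWqqhEREREREUREREREIiIiIiIiIiIoiIiFWqpVVVVVWqqqEURBRBFEREREREQiIiIiIiIiIiiIiIhVVVVVVVVaqqpURERERERERERERCIiIiIiIiKIiIiIiFVVVVVVVVWqpVVVVEREREREREREIiIiIiIiKIiIiIiIhVVVVVVVVVVVVVVVREREREREREQiIiIiIiIoiIiIiIiLu1VVVVVVVVVVVVVERERERERERCIiIiIiIiiIiIiIiIi7u7u1VVVVVVVVVVREREREREREIiIiIiIiIoiIiIiIiLu7u7tVVVVVVVVVVEREREREREQiIiIiIiIiiIiIiIiIi7u7u7VVVVVVVVVVRERERERERCIiIiIiIiKIiIiIiIiLu7u7u7VVVVVVVVVVREREREREIiIiIiIiIoiIiIiCIru7u7u7u7tVVVVVVVVUREREREQiIiIiIiIiKIiIgiIszLzLu7u7u7u7u7VVVVRERERERCIiIiIiIiIiIigiIizMzMy7u7u7u7u7tVVVREREREREIiIiIiIiIiIiIiIiLMzMzMzLu7u7u8u1VVVEREREREQiIiIiIiIiIiIiIiIszMzMzMy7u7u8zFVVVURERERERCIiIiIiIiIiIiIiIizMzMzMu7u7u8zABVVVREREREREIiIiIiIiIiIiIiIiLMzMzMy7u7u7zMwFVVVEREREREQiIiIiIiIiIiIiIiIszMzMzMzMzLzMzAVVVERERERERCIiIiIiIiIiIiIiIiLMzMzMzMzMzMzMAFVURERERERE"/>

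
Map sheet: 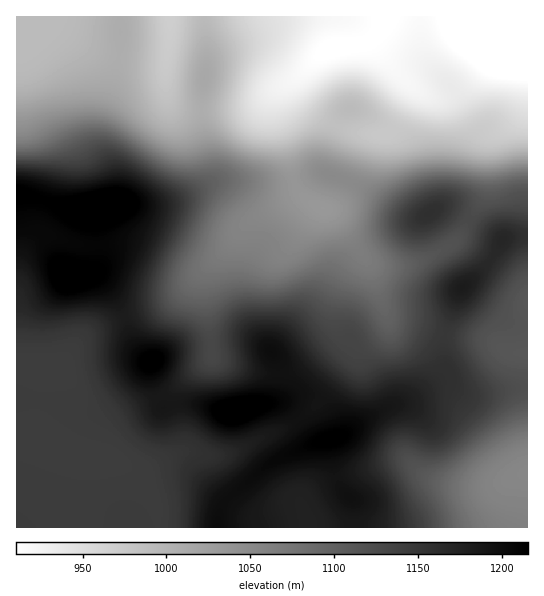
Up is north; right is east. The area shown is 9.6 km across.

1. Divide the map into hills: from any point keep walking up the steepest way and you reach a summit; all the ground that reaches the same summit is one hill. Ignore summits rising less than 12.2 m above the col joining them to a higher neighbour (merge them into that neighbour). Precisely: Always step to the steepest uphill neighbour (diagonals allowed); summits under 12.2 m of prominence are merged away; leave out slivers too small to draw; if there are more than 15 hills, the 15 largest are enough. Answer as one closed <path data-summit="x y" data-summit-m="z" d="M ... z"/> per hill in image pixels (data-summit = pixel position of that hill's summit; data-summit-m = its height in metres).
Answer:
<path data-summit="105 205" data-summit-m="1233" d="M385 16l-369 1 1 511 140-1-2-24-12-20-14-15-20-9-31-6-41-19-1-17 7-44 2-4-23-4-3-3-2-16 0-65 3-19 5-12 12-11 6-3 8 0 31 9 49-1 16 5 36 18 12 2 10-2 16-12 28-34 45-24 7-1 20 12 9 0 7-7 7-12 15-46 4-6 3-2 21 0 8-8 16-33 0-8-16-16-23-29 9-12z"/><path data-summit="235 411" data-summit-m="1230" d="M301 196l-7 1-45 24-41 48-4 18 8 70-42 35-27 11-29 16-11 14-6 24 17 3 23 11 8 0 36-19 8-1 30 5 19-5 29-16 23-10 19-13 14-14 32-48 28-20 4-7 0-8-19-53-28-41-10-10-12-4z"/><path data-summit="331 439" data-summit-m="1217" d="M387 315l0 8-4 7-28 20-32 48-14 14-19 13-59 28-20 3-24-5-13 4-29 16-15-3 13 15 12 20 2 24 150 1 1-7-7-15 0-7 9-8 21-12 62-18 13 0 23 16 37 10 29-2 24-10 8-2 1-119-19-2-18-11-9-2-43-6-24-9-22-4z"/><path data-summit="430 213" data-summit-m="1159" d="M527 16l-142 1-4 12-9 12 23 29 16 16 0 8-16 33-8 8-21 0-3 2-4 6-15 46-7 12-10 8 13 12 17 28 13 14 15 4 32-4 36-19 11-14 21-39 3-52 23-18 9-15 8-65z"/><path data-summit="463 287" data-summit-m="1182" d="M527 41l-3 44-4 21-9 15-23 18-3 52-26 47-20 14-26 12-28 3-17-5 16 47 4 8 5 3 22 4 35 12 37 4 22 12 6 1 13 0z"/><path data-summit="153 361" data-summit-m="1221" d="M210 264l-36 35-20 9-39 12-25 12-17 15-12 21-15 0-3 5-6 33 0 28 34 17 24 6 5-10 3-14 11-14 29-16 27-11 33-27 9-8-8-70 1-12z"/><path data-summit="67 278" data-summit-m="1225" d="M51 236l-14 3-11 10-7 20-2 77 2 16 7 5 23 2 12-1 12-21 17-15 25-12 39-12 20-9 35-34-15 4-17-5-30-15-16-5-49 1z"/>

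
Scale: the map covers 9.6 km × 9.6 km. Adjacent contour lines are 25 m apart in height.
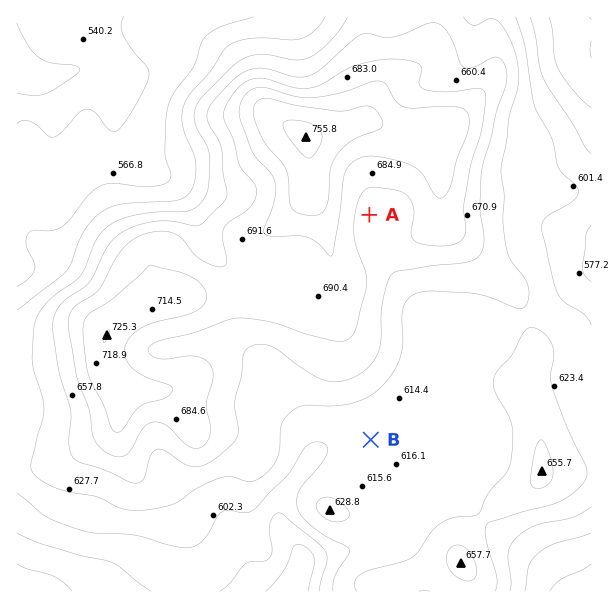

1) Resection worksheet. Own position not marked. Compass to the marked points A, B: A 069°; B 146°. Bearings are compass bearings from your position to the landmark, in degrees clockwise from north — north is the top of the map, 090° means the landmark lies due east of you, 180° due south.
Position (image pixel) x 250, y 261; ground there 685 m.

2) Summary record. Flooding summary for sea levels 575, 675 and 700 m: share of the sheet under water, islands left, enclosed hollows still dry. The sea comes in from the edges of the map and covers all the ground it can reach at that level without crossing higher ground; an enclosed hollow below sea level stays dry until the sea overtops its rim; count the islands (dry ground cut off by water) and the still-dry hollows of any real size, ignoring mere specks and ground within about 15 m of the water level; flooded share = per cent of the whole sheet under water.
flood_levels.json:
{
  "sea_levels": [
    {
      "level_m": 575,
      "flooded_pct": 15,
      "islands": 0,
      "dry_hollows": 0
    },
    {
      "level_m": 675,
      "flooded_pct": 78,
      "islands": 1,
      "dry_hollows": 0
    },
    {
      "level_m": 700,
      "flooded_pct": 91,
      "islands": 2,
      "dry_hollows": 0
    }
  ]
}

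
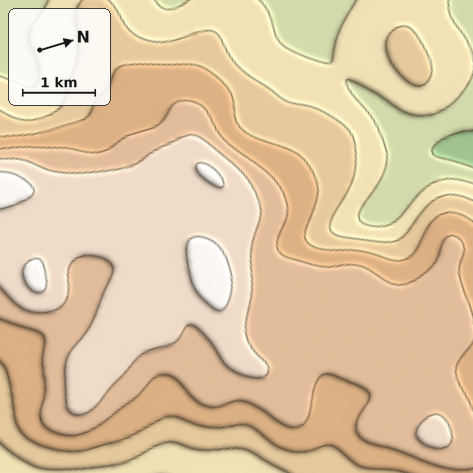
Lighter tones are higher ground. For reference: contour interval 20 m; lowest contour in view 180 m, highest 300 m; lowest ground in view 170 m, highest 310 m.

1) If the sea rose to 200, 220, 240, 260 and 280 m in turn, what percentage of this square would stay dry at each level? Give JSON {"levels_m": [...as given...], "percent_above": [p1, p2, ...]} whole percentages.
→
{"levels_m": [200, 220, 240, 260, 280], "percent_above": [93, 78, 64, 48, 22]}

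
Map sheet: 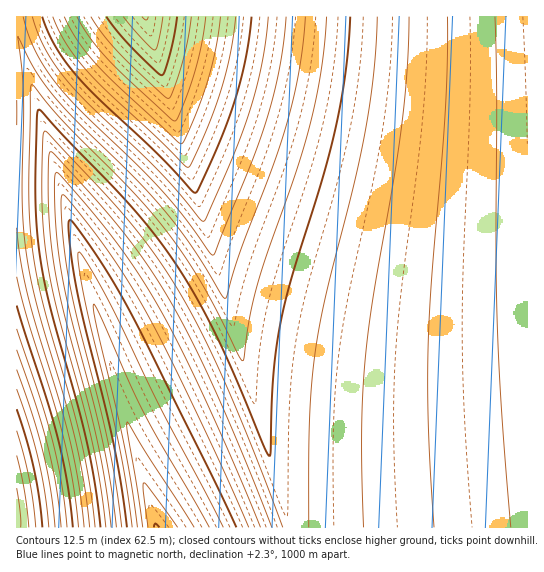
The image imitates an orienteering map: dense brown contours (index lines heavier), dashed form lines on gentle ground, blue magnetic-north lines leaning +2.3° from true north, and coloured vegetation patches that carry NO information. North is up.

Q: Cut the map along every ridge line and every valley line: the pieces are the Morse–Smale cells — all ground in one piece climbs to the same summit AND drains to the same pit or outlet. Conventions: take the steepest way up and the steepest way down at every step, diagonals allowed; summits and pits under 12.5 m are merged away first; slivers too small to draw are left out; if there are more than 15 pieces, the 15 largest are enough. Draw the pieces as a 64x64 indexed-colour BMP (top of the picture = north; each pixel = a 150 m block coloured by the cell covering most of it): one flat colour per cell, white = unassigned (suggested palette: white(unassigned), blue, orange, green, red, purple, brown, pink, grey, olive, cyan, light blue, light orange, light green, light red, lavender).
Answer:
<image width="64" height="64" href="data:image/bmp;base64,Qk12CAAAAAAAAHYAAAAoAAAAQAAAAEAAAAABAAQAAAAAAAAIAAATCwAAEwsAABAAAAAAAAAA////ALR3HwAOf/8ALKAsACgn1gC9Z5QAS1aMAMJ34wB/f38AIr28AM++FwDox64AeLv/AIrfmACWmP8A1bDFADMzMzMzMzMzMiIiIiIiIiIiERERERERERERERERERERMzMzMzMzMzMyIiIiIiIiIiIREREREREREREREREREREzMzMzMzMzMzIiIiIiIiIiIhERERERERERERERERERETMzMzMzMzMzMiIiIiIiIiIhERERERERERERERERERERMzMzMzMzMzMiIiIiIiIiIiEREREREREREREREREREREzMzMzMzMzMyIiIiIiIiIiIRERERERERERERERERERETMzMzMzMzMzIiIiIiIiIiIRERERERERERERERERERERMzMzMzMzMzMiIiIiIiIiIhEREREREREREREREREREREzMzMzMzMzMiIiIiIiIiIiERERERERERERERERERERETMzMzMzMzMyIiIiIiIiIiIRERERERERERERERERERERMzMzMzMzMzIiIiIiIiIiIREREREREREREREREREREREzMzMzMzMzIiIiIiIiIiIhERERERERERERERERERERETMzMzMzMzMiIiIiIiIiIiERERERERERERERERERERERMzMzMzMzMyIiIiIiIiIiEREREREREREREREREREREREzMzMzMzMzIiIiIiIiIiIRERERERERERERERERERERETMzMzMzMzIiIiIiIiIiIhERERERERERERERERERERERMzMzMzMzMiIiIiIiIiIiEREREREREREREREREREREREzMzMzMzMyIiIiIiIiIiERERERERERERERERERERERETMzMzMzMyIiIiIiIiIiIRERERERERERERERERERERERMzMzMzMzIiIiIiIiIiIhEREREREREREREREREREREREzMzMzMzMiIiIiIiIiIhERERERERERERERERERERERETMzMzMzMyIiIiIiIiIiERERERERERERERERERERERERMzMzMzMyIiIiIiIiIiIREREREREREREREREREREREREzMzMzMzIiIiIiIiIiIhERERERERERERERERERERERETMzMzMzMiIiIiIiIiIhERERERERERERERERERERERERMzMzMzMiIiIiIiIiIiEREREREREREREREREREREREREzMzMzMyIiIiIiIiIiIRERERERERERERERERERERERETMzMzMzIiIiIiIiIiIhERERERERERERERERERERERERMzMzMzMiIiIiIiIiIhEREREREREREREREREREREREREzMzMzMiIiIiIiIiIiERERERERERERERERERERERERETMzMzMyIiIiIiIiIiIRERERERERERERERERERERERERMzMzMzIiIiIiIiIiIREREREREREREREREREREREREREzMzMzIiIiIiIiIiIhERERERERERERERERERERERERETMzMzMiIiIiIiIiIiERERERERERERERERERERERERERMzMzMyIiIiIiIiIiIREREREREREREREREREREREREREzMzMzIiIiIiIiIiIRERERERERERERERERERERERERETMzMzIiIiIiIiIiIhERERERERERERERERERERERERERMzMzMiIiIiIiIiIiEREREREREREREREREREREREREREzMzMyIiIiIiIiIiERERERERERERERERERERERERERETMzMyIiIiIiIiIiIRERERERERERERERERERERERERERMzMzIiIiIiIiIiIhEREREREREREREREREREREREREREzMzMiIiIiIiIiIiERERERERERERERERERERERERERETMzMyIiIiIiIiIiERERERERERERERERERERERERERERMzMyIiIiIiIiIiIREREREREREREREREREREREREREREzMzIiIiIiIiIiIhERERERERERERERERERERERERERETMzMiIiIiIiIiIhERERERERERERERERERERERERERERMzMiIiIiIiIiIiEREREREREREREREREREREREREREREzMyIiIiIiIiIiIRERERERERERERERERERERERERERETMzIiIiIiIiIiIhERERERERERERERERERERERERERERMzMiIiIiIiIiIhEREREREREREREREREREREREREREREzMiIiIiIiIiIiERERERERERERERERERERERERERERETMyIiIiIiIiIiIRERERERERERERERERERERERERERERMzIiIiIiIiIiIREREREREREREREREREREREREREREREzIiIiIiIiIiIhERERERERERERERERERERERERERERETMiIiIiIiIiIiERERERERERERERERERERERERERERERMyIiIiIiIiIiIREREREREREREREREREREREREREREREzIiIiIiIiIiIRERERERERERERERERERERERERERERETIiIiIiIiIiIhERERERERERERERERERERERERERERERMiIiIiIiIiIiEREREREREREREREREREREREREREREREyIiIiIiIiIiERERERERERERERERERERERERERERERETIiIiIiIiIiIRERERERERERERERERERERERERERERERIiIiIiIiIiIhEREREREREREREREREREREREREREREREiIiIiIiIiIiERERERERERERERERERERERERERERERESIiIiIiIiIiERERERERERERERERERERERERERERERER"/>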